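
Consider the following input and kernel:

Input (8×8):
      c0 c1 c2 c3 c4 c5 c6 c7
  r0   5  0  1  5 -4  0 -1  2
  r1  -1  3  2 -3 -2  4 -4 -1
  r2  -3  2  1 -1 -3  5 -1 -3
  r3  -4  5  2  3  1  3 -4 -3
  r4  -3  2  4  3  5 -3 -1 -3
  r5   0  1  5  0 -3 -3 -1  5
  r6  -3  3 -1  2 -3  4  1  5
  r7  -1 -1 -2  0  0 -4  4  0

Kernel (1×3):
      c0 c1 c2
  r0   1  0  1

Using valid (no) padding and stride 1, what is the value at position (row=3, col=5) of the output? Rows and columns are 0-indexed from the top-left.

0

The receptive field on the input at this output position is [3 -4 -3]. Elementwise product with the kernel and sum: 3·1 + -3·1.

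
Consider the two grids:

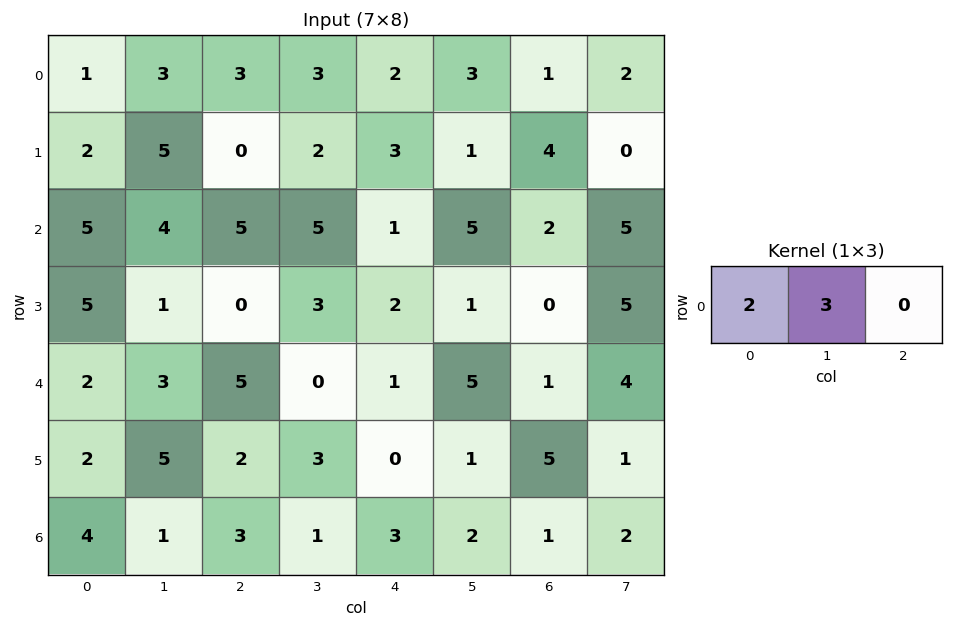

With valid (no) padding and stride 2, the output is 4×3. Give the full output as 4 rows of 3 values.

Output[0,0]: The receptive field on the input at this output position is [1 3 3]. Elementwise product with the kernel and sum: 1·2 + 3·3.

11 15 13
22 25 17
13 10 17
11 9 12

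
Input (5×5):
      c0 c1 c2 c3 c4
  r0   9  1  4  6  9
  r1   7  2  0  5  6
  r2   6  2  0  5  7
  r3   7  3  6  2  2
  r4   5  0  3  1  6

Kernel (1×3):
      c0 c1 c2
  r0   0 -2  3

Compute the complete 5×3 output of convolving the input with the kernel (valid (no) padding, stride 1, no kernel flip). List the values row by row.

10 10 15
-4 15 8
-4 15 11
12 -6 2
9 -3 16

Output[0,0]: The receptive field on the input at this output position is [9 1 4]. Elementwise product with the kernel and sum: 1·-2 + 4·3.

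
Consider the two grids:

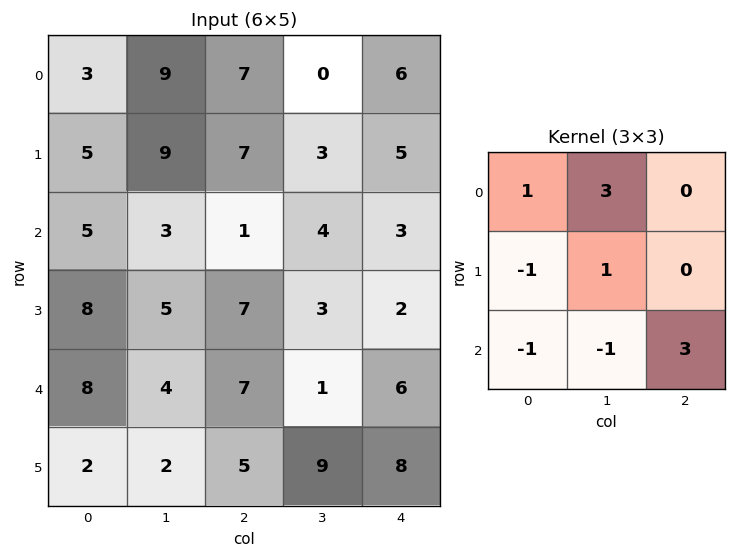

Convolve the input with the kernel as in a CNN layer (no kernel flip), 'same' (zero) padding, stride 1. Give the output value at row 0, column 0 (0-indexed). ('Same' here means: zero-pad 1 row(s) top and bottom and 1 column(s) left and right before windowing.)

25

The receptive field on the zero-padded input at this output position is [0 0 0 / 0 3 9 / 0 5 9]. Elementwise product with the kernel and sum: 0·1 + 0·3 + 0·-1 + 3·1 + 0·-1 + 5·-1 + 9·3.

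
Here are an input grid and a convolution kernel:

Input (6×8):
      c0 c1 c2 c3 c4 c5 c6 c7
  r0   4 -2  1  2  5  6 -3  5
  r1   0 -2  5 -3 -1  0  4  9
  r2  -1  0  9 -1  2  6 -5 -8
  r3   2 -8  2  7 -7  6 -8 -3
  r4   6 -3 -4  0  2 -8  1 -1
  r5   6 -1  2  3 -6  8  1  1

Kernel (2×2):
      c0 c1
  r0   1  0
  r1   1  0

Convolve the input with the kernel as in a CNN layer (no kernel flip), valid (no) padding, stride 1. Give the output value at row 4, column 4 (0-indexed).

-4

The receptive field on the input at this output position is [2 -8 / -6 8]. Elementwise product with the kernel and sum: 2·1 + -6·1.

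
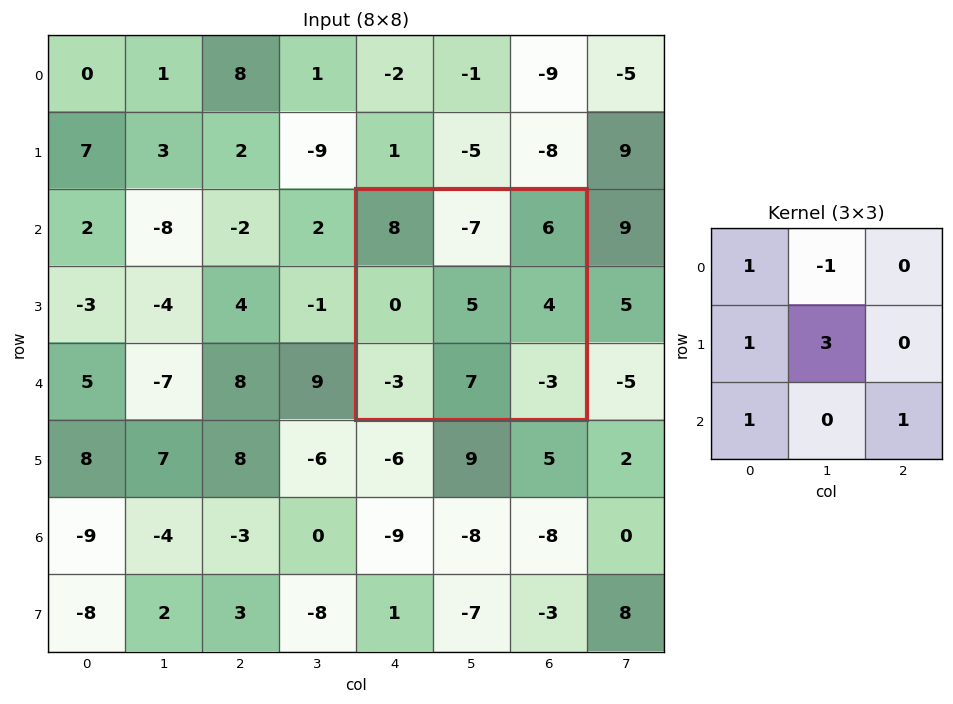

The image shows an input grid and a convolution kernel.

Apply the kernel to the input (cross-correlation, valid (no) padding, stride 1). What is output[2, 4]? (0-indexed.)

24

The receptive field on the input at this output position is [8 -7 6 / 0 5 4 / -3 7 -3]. Elementwise product with the kernel and sum: 8·1 + -7·-1 + 0·1 + 5·3 + -3·1 + -3·1.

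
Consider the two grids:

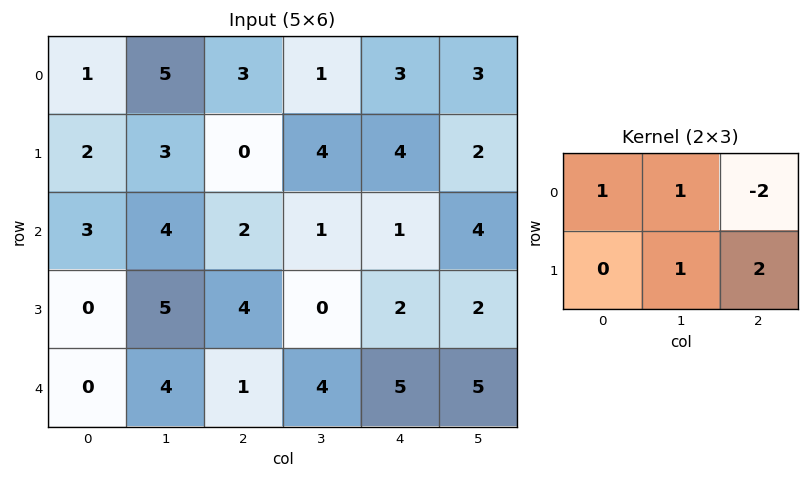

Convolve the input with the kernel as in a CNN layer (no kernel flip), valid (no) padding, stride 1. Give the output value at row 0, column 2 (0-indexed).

10

The receptive field on the input at this output position is [3 1 3 / 0 4 4]. Elementwise product with the kernel and sum: 3·1 + 1·1 + 3·-2 + 4·1 + 4·2.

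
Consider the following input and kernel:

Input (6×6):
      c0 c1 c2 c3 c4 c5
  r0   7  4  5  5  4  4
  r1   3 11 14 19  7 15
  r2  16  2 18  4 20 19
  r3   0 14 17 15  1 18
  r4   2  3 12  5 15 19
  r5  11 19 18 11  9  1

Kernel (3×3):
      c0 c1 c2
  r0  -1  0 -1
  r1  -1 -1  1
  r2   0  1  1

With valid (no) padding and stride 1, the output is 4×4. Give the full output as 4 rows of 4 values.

Output[0,0]: The receptive field on the input at this output position is [7 4 5 / 3 11 14 / 16 2 18]. Elementwise product with the kernel and sum: 7·-1 + 5·-1 + 3·-1 + 11·-1 + 14·1 + 2·1 + 18·1.

8 7 -11 19
14 -14 -7 -20
-16 -5 -49 13
27 -10 0 -24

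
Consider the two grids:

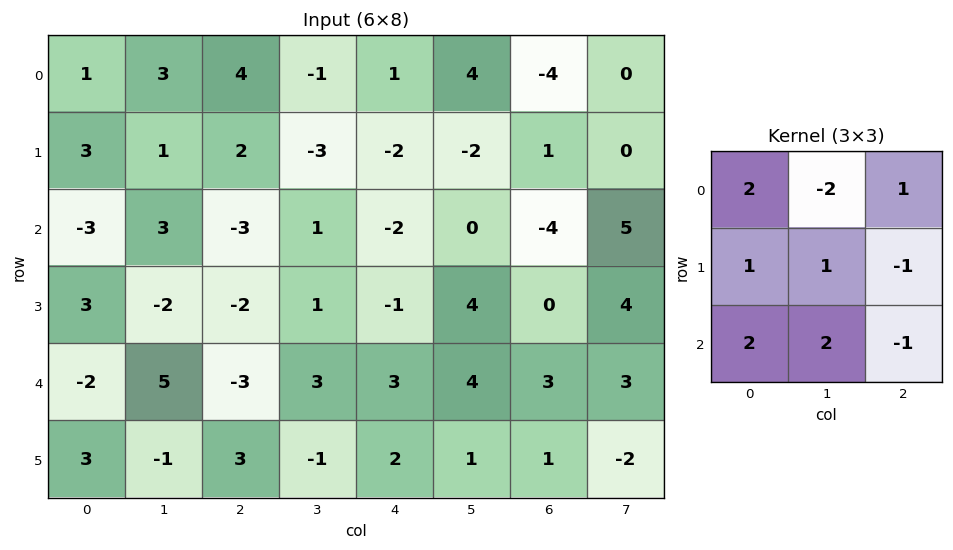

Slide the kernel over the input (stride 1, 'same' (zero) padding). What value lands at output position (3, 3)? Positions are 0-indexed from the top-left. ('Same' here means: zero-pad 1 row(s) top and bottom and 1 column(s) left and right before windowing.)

The receptive field on the zero-padded input at this output position is [-3 1 -2 / -2 1 -1 / -3 3 3]. Elementwise product with the kernel and sum: -3·2 + 1·-2 + -2·1 + -2·1 + 1·1 + -1·-1 + -3·2 + 3·2 + 3·-1.

-13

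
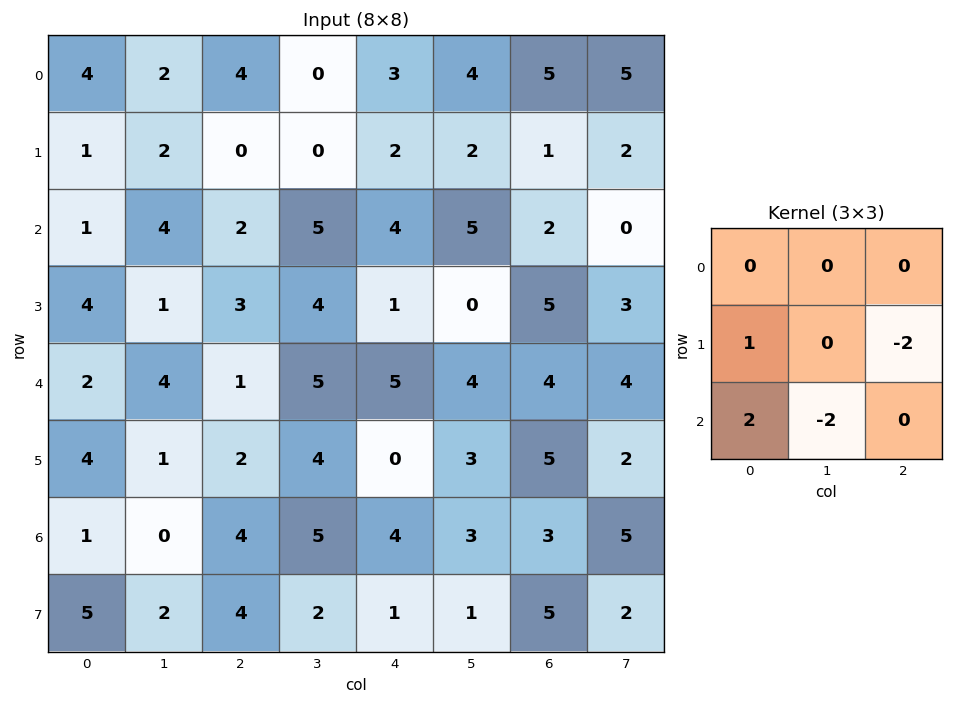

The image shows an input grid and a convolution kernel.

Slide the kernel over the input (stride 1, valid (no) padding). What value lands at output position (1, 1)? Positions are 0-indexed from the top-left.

-10

The receptive field on the input at this output position is [2 0 0 / 4 2 5 / 1 3 4]. Elementwise product with the kernel and sum: 4·1 + 5·-2 + 1·2 + 3·-2.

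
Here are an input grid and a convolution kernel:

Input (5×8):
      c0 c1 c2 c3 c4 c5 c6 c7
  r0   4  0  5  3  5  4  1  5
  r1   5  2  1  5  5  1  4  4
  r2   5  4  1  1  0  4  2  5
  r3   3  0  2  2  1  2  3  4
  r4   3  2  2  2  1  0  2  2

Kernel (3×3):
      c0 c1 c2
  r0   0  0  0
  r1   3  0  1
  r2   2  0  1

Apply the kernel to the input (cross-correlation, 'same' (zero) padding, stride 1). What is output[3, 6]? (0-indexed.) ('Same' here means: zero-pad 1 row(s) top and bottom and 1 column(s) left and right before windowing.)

The receptive field on the zero-padded input at this output position is [4 2 5 / 2 3 4 / 0 2 2]. Elementwise product with the kernel and sum: 2·3 + 4·1 + 0·2 + 2·1.

12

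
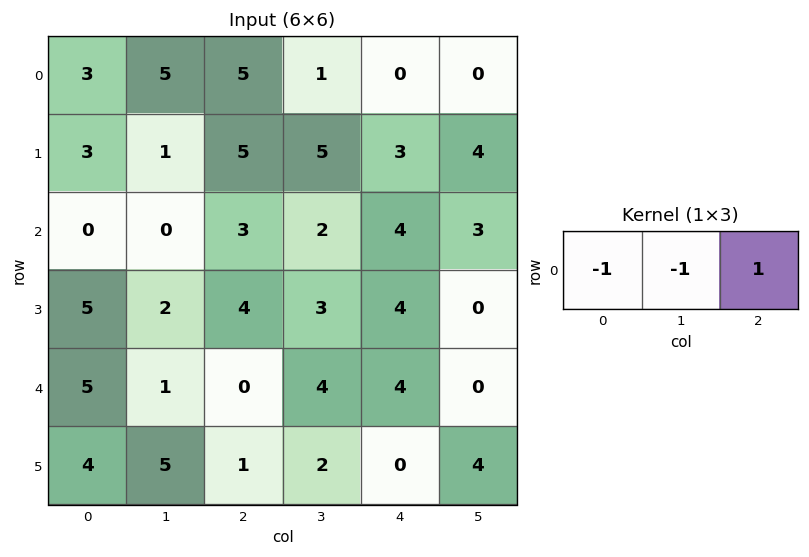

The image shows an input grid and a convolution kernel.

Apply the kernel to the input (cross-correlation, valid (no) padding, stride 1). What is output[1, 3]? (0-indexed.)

-4

The receptive field on the input at this output position is [5 3 4]. Elementwise product with the kernel and sum: 5·-1 + 3·-1 + 4·1.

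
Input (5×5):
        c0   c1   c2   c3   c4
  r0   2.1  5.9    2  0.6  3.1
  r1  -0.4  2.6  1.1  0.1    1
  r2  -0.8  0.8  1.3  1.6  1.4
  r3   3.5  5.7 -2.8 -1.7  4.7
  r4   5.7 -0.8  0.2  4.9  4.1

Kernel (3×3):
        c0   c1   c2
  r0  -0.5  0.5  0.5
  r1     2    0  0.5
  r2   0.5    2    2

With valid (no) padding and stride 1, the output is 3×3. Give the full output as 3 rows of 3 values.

6.45 9.8 10.2
8.65 -4.45 7.9
8.7 21.4 15.7

Output[0,0]: The receptive field on the input at this output position is [2.1 5.9 2 / -0.4 2.6 1.1 / -0.8 0.8 1.3]. Elementwise product with the kernel and sum: 2.1·-0.5 + 5.9·0.5 + 2·0.5 + -0.4·2 + 1.1·0.5 + -0.8·0.5 + 0.8·2 + 1.3·2.
Output[0,1]: The receptive field on the input at this output position is [5.9 2 0.6 / 2.6 1.1 0.1 / 0.8 1.3 1.6]. Elementwise product with the kernel and sum: 5.9·-0.5 + 2·0.5 + 0.6·0.5 + 2.6·2 + 0.1·0.5 + 0.8·0.5 + 1.3·2 + 1.6·2.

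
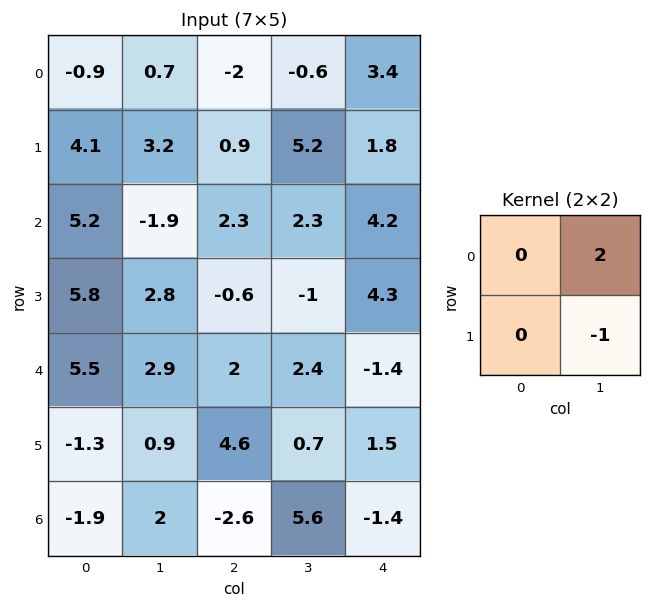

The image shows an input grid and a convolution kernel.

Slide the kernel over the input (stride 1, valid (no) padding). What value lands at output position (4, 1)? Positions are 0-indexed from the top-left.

The receptive field on the input at this output position is [2.9 2 / 0.9 4.6]. Elementwise product with the kernel and sum: 2·2 + 4.6·-1.

-0.6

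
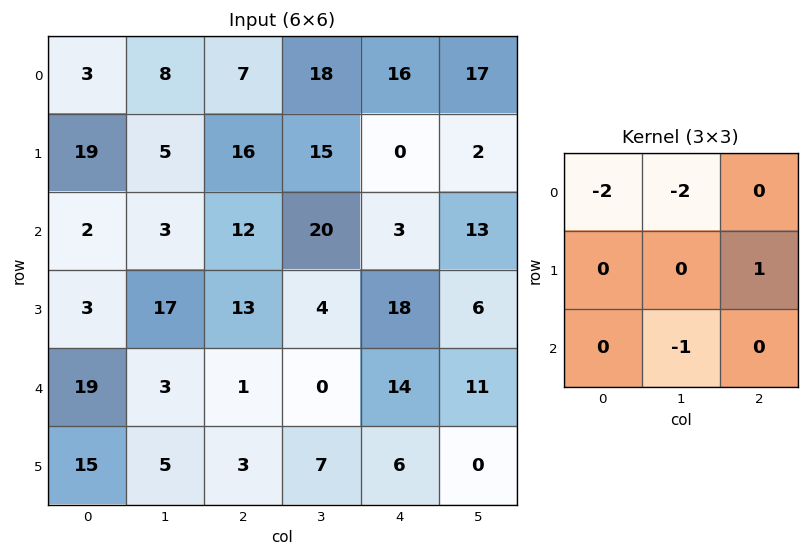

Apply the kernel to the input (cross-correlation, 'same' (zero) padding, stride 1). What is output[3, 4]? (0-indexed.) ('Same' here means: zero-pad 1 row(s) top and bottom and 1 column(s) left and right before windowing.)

-54

The receptive field on the zero-padded input at this output position is [20 3 13 / 4 18 6 / 0 14 11]. Elementwise product with the kernel and sum: 20·-2 + 3·-2 + 6·1 + 14·-1.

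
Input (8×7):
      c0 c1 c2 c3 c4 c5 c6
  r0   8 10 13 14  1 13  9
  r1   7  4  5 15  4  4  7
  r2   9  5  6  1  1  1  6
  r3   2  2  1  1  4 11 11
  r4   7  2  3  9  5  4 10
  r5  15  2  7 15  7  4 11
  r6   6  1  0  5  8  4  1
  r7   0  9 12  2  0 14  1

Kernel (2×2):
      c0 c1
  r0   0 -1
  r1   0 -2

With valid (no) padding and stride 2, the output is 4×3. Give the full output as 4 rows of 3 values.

Output[0,0]: The receptive field on the input at this output position is [8 10 / 7 4]. Elementwise product with the kernel and sum: 10·-1 + 4·-2.
Output[0,1]: The receptive field on the input at this output position is [13 14 / 5 15]. Elementwise product with the kernel and sum: 14·-1 + 15·-2.

-18 -44 -21
-9 -3 -23
-6 -39 -12
-19 -9 -32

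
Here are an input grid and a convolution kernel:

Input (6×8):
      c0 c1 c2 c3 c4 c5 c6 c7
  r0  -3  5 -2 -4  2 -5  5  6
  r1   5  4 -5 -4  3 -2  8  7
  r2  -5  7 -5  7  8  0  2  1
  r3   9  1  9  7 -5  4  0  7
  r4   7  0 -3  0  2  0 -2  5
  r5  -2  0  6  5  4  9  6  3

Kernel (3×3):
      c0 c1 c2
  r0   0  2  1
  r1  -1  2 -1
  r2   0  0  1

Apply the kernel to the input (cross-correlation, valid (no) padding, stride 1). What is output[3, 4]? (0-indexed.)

14

The receptive field on the input at this output position is [-5 4 0 / 2 0 -2 / 4 9 6]. Elementwise product with the kernel and sum: 4·2 + 0·1 + 2·-1 + 0·2 + -2·-1 + 6·1.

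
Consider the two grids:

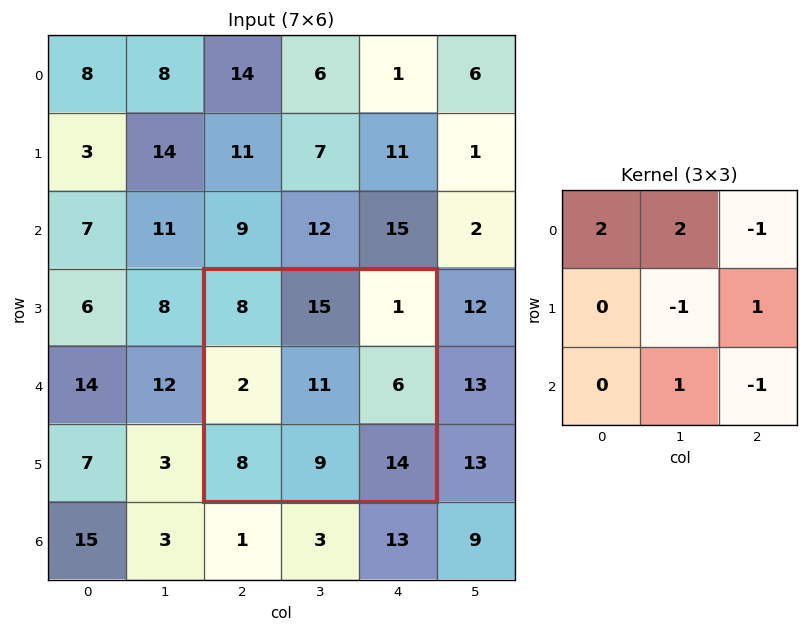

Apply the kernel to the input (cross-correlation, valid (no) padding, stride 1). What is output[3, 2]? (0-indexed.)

The receptive field on the input at this output position is [8 15 1 / 2 11 6 / 8 9 14]. Elementwise product with the kernel and sum: 8·2 + 15·2 + 1·-1 + 11·-1 + 6·1 + 9·1 + 14·-1.

35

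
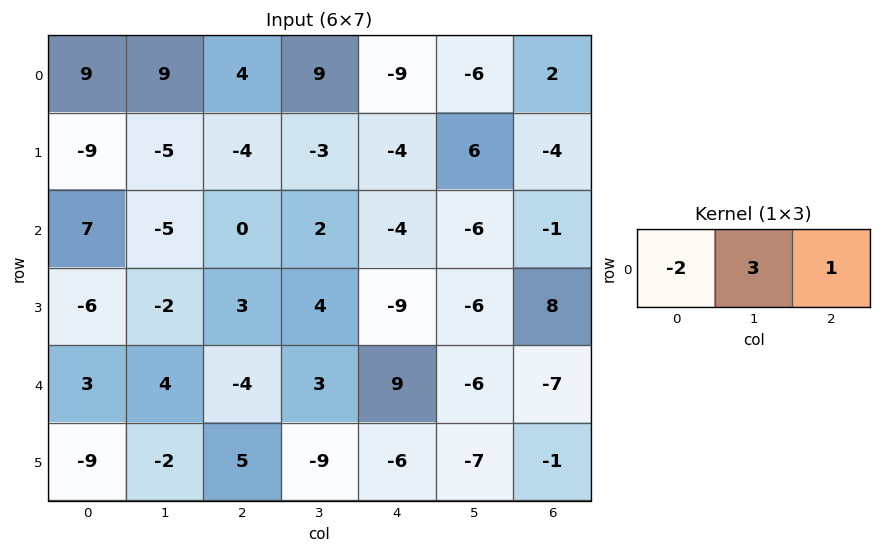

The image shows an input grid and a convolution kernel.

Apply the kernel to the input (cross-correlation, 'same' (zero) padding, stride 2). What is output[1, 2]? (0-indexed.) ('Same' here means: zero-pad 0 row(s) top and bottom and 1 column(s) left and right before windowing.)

-22

The receptive field on the zero-padded input at this output position is [2 -4 -6]. Elementwise product with the kernel and sum: 2·-2 + -4·3 + -6·1.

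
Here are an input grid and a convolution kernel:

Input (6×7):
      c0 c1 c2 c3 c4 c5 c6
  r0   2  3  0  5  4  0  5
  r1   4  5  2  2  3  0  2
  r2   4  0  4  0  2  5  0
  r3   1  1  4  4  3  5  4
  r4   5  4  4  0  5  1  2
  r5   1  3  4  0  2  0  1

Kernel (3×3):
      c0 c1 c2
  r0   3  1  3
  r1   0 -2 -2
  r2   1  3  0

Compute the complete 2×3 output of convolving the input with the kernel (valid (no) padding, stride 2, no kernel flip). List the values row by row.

Output[0,0]: The receptive field on the input at this output position is [2 3 0 / 4 5 2 / 4 0 4]. Elementwise product with the kernel and sum: 2·3 + 3·1 + 0·3 + 5·-2 + 2·-2 + 4·1 + 0·3.
Output[0,1]: The receptive field on the input at this output position is [0 5 4 / 2 2 3 / 4 0 2]. Elementwise product with the kernel and sum: 0·3 + 5·1 + 4·3 + 2·-2 + 3·-2 + 4·1 + 0·3.

-1 11 40
31 8 1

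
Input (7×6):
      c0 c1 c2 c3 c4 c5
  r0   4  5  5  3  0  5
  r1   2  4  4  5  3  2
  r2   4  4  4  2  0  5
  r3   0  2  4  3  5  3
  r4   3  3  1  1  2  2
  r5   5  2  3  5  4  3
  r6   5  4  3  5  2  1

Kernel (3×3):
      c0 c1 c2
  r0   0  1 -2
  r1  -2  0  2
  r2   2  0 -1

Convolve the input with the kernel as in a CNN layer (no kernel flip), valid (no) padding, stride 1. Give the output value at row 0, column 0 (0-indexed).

The receptive field on the input at this output position is [4 5 5 / 2 4 4 / 4 4 4]. Elementwise product with the kernel and sum: 5·1 + 5·-2 + 2·-2 + 4·2 + 4·2 + 4·-1.

3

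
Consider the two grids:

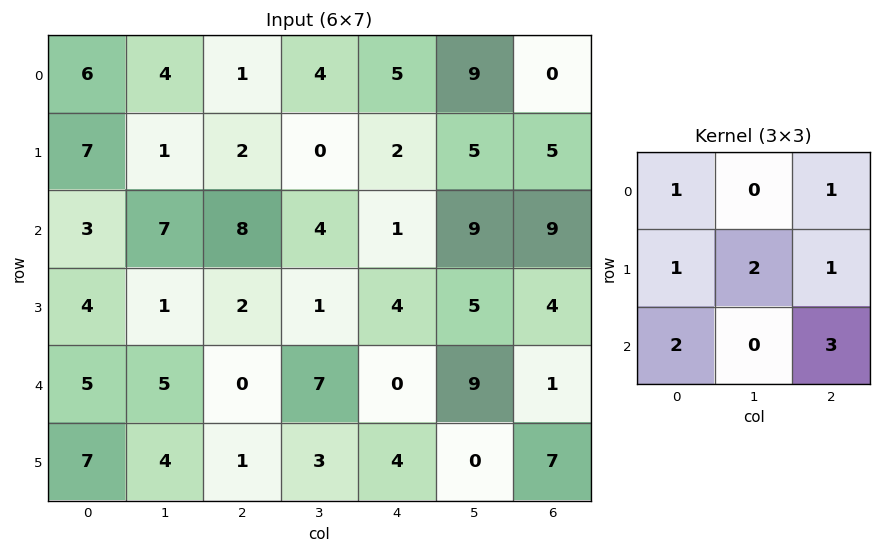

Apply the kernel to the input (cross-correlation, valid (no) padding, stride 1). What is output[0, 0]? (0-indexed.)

The receptive field on the input at this output position is [6 4 1 / 7 1 2 / 3 7 8]. Elementwise product with the kernel and sum: 6·1 + 1·1 + 7·1 + 1·2 + 2·1 + 3·2 + 8·3.

48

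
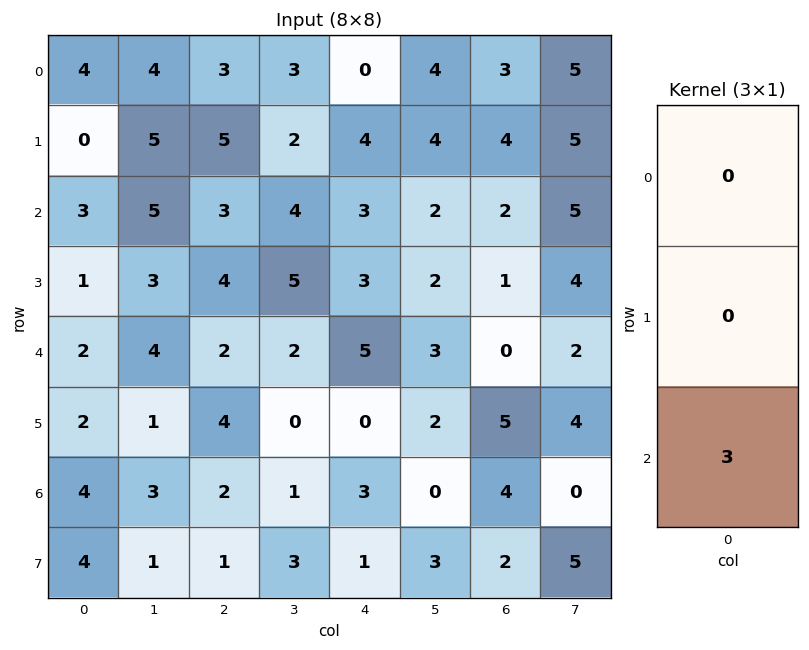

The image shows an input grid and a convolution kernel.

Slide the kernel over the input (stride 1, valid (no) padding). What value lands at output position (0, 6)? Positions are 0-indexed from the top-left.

6

The receptive field on the input at this output position is [3 / 4 / 2]. Elementwise product with the kernel and sum: 2·3.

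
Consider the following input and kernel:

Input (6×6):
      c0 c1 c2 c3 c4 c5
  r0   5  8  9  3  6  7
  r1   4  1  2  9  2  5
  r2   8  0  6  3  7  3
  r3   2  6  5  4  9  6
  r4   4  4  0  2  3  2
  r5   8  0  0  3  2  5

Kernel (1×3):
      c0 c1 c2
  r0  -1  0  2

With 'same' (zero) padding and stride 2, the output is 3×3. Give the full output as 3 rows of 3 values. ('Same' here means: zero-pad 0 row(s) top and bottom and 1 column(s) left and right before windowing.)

Output[0,0]: The receptive field on the zero-padded input at this output position is [0 5 8]. Elementwise product with the kernel and sum: 0·-1 + 8·2.

16 -2 11
0 6 3
8 0 2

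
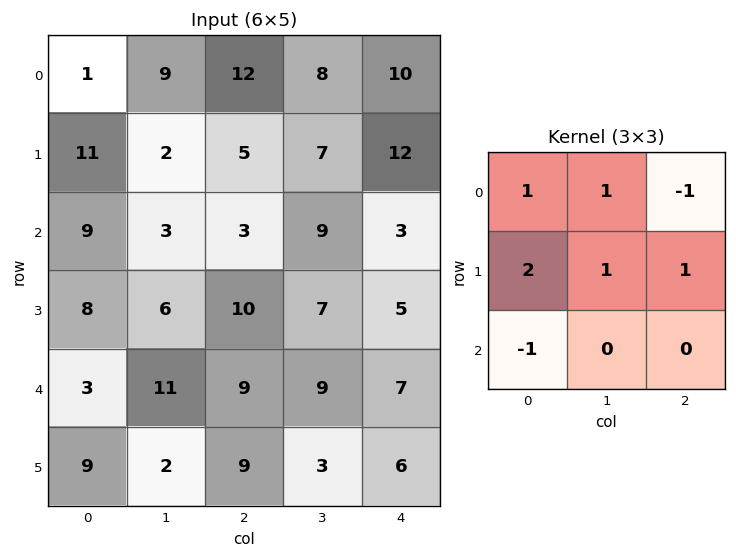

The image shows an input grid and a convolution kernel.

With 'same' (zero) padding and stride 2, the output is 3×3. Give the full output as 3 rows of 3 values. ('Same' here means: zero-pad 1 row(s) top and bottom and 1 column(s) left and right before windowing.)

10 36 19
21 12 33
16 47 34

Output[0,0]: The receptive field on the zero-padded input at this output position is [0 0 0 / 0 1 9 / 0 11 2]. Elementwise product with the kernel and sum: 0·1 + 0·1 + 0·-1 + 0·2 + 1·1 + 9·1 + 0·-1.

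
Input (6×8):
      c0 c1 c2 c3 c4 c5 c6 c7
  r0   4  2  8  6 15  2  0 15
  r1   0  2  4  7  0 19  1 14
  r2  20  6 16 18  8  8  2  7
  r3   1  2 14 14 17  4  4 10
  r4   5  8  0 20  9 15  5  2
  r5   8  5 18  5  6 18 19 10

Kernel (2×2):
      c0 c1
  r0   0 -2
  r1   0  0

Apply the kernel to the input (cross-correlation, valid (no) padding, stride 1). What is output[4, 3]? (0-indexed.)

The receptive field on the input at this output position is [20 9 / 5 6]. Elementwise product with the kernel and sum: 9·-2.

-18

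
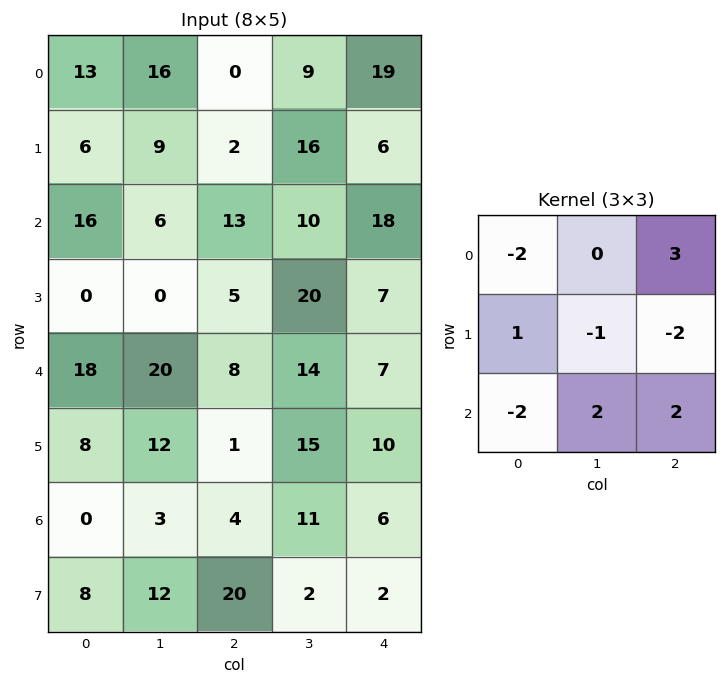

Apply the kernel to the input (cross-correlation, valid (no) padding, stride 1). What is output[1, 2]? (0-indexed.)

The receptive field on the input at this output position is [2 16 6 / 13 10 18 / 5 20 7]. Elementwise product with the kernel and sum: 2·-2 + 6·3 + 13·1 + 10·-1 + 18·-2 + 5·-2 + 20·2 + 7·2.

25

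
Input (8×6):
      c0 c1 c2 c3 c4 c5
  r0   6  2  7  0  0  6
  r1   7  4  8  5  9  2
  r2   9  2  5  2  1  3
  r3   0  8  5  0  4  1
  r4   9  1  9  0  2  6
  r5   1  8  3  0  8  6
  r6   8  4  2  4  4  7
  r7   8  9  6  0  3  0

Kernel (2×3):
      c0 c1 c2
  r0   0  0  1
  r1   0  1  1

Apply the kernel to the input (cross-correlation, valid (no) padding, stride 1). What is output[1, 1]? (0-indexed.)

12

The receptive field on the input at this output position is [4 8 5 / 2 5 2]. Elementwise product with the kernel and sum: 5·1 + 5·1 + 2·1.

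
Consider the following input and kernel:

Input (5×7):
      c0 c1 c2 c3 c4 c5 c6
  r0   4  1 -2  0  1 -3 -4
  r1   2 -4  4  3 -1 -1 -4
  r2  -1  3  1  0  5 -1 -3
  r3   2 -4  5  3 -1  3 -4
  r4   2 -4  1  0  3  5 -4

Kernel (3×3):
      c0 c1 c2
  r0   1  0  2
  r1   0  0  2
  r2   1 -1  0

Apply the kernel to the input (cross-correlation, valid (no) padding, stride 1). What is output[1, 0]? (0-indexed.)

The receptive field on the input at this output position is [2 -4 4 / -1 3 1 / 2 -4 5]. Elementwise product with the kernel and sum: 2·1 + 4·2 + 1·2 + 2·1 + -4·-1.

18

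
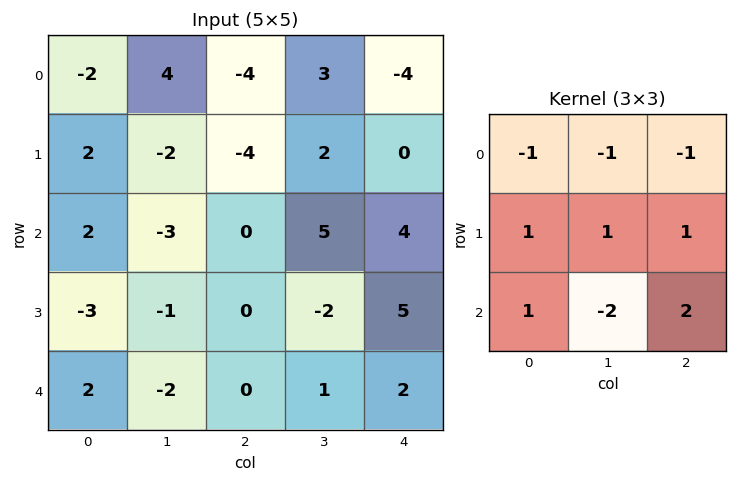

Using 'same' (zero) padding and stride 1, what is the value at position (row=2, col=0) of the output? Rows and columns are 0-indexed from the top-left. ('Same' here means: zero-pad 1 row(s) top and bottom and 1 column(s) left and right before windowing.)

3

The receptive field on the zero-padded input at this output position is [0 2 -2 / 0 2 -3 / 0 -3 -1]. Elementwise product with the kernel and sum: 0·-1 + 2·-1 + -2·-1 + 0·1 + 2·1 + -3·1 + 0·1 + -3·-2 + -1·2.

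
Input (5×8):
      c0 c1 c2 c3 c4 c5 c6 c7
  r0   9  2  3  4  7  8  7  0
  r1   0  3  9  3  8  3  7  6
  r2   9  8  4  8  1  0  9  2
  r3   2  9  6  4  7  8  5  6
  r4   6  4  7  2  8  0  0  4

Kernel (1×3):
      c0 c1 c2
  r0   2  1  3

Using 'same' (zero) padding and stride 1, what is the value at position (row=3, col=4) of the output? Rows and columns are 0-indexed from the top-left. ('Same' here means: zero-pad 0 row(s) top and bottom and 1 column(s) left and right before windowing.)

The receptive field on the zero-padded input at this output position is [4 7 8]. Elementwise product with the kernel and sum: 4·2 + 7·1 + 8·3.

39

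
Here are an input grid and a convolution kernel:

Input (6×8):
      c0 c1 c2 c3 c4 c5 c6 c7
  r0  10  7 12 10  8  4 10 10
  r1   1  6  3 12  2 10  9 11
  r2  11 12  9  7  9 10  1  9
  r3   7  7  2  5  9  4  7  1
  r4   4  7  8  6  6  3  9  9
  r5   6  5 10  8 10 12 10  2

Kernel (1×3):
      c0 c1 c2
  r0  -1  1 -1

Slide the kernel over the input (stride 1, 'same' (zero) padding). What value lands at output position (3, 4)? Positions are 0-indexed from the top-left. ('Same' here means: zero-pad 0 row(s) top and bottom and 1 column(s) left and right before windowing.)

The receptive field on the zero-padded input at this output position is [5 9 4]. Elementwise product with the kernel and sum: 5·-1 + 9·1 + 4·-1.

0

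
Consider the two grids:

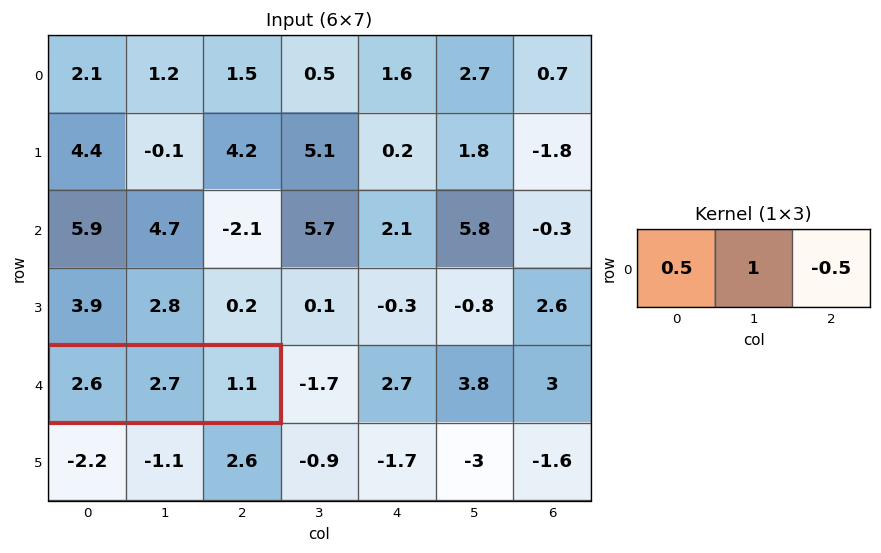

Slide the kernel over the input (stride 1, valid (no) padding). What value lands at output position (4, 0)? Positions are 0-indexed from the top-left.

3.45

The receptive field on the input at this output position is [2.6 2.7 1.1]. Elementwise product with the kernel and sum: 2.6·0.5 + 2.7·1 + 1.1·-0.5.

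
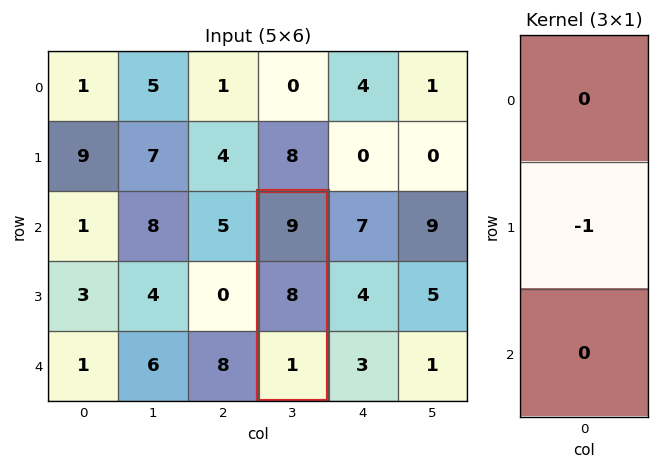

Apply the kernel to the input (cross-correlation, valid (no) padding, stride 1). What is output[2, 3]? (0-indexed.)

The receptive field on the input at this output position is [9 / 8 / 1]. Elementwise product with the kernel and sum: 8·-1.

-8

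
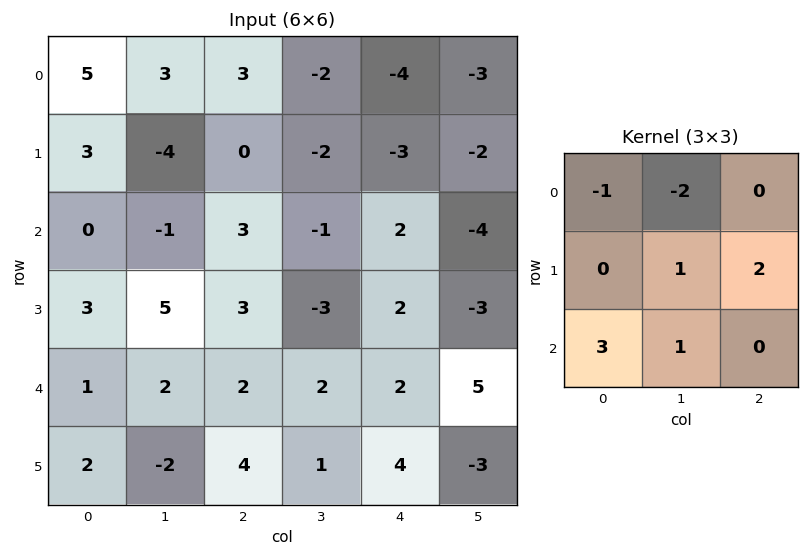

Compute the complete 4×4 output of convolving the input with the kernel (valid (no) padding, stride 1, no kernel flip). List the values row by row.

Output[0,0]: The receptive field on the input at this output position is [5 3 3 / 3 -4 0 / 0 -1 3]. Elementwise product with the kernel and sum: 5·-1 + 3·-2 + -4·1 + 0·2 + 0·3 + -1·1.
Output[0,1]: The receptive field on the input at this output position is [3 3 -2 / -4 0 -2 / -1 3 -1]. Elementwise product with the kernel and sum: 3·-1 + 3·-2 + 0·1 + -2·2 + -1·3 + 3·1.

-16 -13 1 2
24 23 13 -5
18 0 8 1
-3 -7 22 18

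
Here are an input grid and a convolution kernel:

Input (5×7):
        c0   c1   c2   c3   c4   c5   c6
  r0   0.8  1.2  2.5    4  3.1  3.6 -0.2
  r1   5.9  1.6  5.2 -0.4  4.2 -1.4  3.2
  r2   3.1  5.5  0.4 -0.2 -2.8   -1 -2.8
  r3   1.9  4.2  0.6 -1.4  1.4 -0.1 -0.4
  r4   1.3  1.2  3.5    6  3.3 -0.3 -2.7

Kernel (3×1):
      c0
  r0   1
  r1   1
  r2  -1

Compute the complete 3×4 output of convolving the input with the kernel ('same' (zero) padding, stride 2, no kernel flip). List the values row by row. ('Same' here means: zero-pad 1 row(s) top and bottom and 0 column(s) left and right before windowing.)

Output[0,0]: The receptive field on the zero-padded input at this output position is [0 / 0.8 / 5.9]. Elementwise product with the kernel and sum: 0·1 + 0.8·1 + 5.9·-1.

-5.1 -2.7 -1.1 -3.4
7.1 5 0 0.8
3.2 4.1 4.7 -3.1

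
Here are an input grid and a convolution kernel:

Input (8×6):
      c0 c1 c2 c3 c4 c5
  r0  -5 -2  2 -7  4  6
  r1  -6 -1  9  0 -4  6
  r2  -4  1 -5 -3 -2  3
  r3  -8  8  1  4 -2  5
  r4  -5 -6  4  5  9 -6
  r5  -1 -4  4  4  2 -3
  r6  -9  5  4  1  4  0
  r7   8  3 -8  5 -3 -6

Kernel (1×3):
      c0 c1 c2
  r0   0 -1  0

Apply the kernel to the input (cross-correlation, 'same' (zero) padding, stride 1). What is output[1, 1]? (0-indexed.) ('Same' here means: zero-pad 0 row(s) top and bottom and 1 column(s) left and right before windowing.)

The receptive field on the zero-padded input at this output position is [-6 -1 9]. Elementwise product with the kernel and sum: -1·-1.

1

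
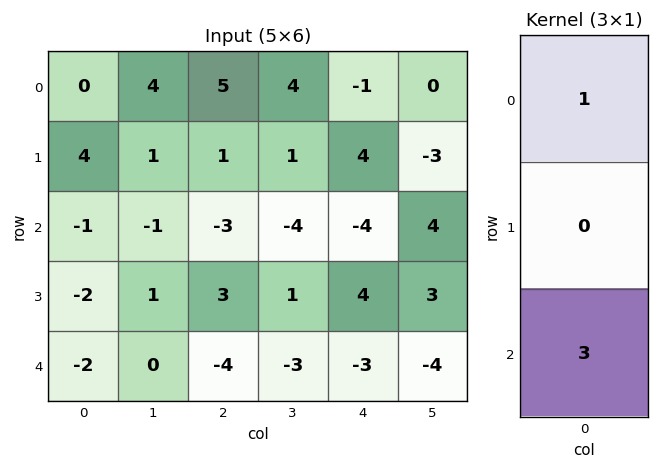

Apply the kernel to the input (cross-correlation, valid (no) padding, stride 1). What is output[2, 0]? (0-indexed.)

-7

The receptive field on the input at this output position is [-1 / -2 / -2]. Elementwise product with the kernel and sum: -1·1 + -2·3.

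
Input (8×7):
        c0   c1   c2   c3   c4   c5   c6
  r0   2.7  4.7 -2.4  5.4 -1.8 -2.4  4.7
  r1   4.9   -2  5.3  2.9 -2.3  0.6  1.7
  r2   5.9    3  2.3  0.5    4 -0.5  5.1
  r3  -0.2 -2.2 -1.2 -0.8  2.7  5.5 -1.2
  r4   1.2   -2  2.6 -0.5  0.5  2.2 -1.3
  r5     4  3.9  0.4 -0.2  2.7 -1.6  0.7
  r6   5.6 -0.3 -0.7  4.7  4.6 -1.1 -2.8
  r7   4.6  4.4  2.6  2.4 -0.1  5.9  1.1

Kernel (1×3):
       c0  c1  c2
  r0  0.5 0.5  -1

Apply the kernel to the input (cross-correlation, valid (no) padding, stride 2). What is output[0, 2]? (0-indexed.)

-6.8

The receptive field on the input at this output position is [-1.8 -2.4 4.7]. Elementwise product with the kernel and sum: -1.8·0.5 + -2.4·0.5 + 4.7·-1.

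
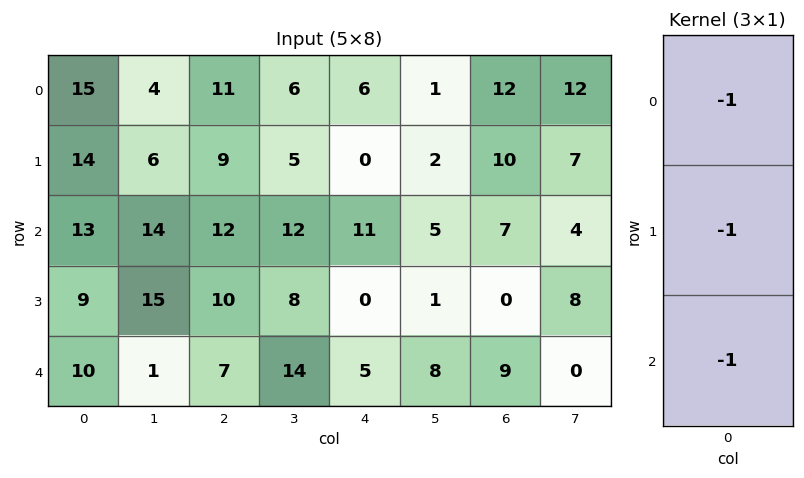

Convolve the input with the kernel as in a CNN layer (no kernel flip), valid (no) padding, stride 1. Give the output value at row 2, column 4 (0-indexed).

The receptive field on the input at this output position is [11 / 0 / 5]. Elementwise product with the kernel and sum: 11·-1 + 0·-1 + 5·-1.

-16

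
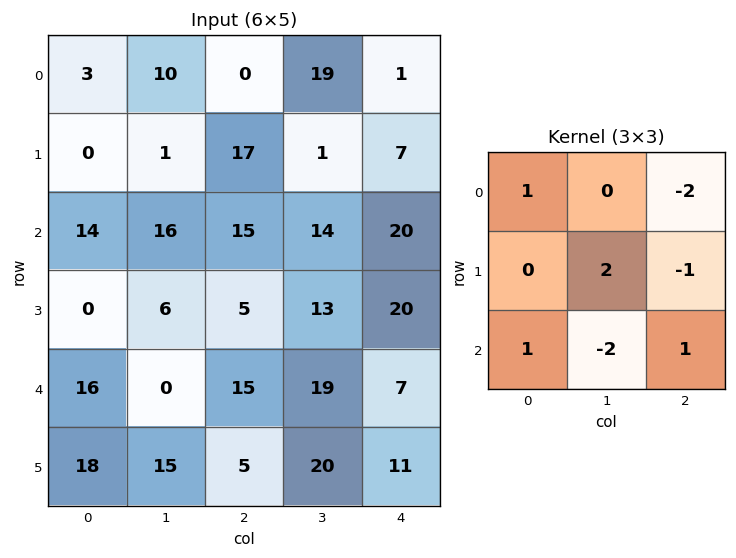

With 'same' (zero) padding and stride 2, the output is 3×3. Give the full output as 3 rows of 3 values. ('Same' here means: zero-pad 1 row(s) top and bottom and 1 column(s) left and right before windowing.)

Output[0,0]: The receptive field on the zero-padded input at this output position is [0 0 0 / 0 3 10 / 0 0 1]. Elementwise product with the kernel and sum: 0·1 + 0·-2 + 3·2 + 10·-1 + 0·1 + 0·-2 + 1·1.

-3 -51 -11
16 24 14
-1 16 25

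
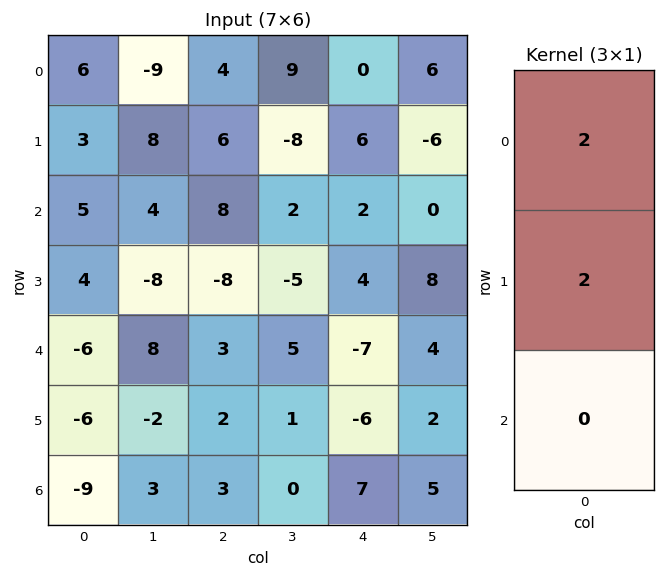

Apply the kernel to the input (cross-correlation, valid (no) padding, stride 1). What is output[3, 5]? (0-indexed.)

24

The receptive field on the input at this output position is [8 / 4 / 2]. Elementwise product with the kernel and sum: 8·2 + 4·2.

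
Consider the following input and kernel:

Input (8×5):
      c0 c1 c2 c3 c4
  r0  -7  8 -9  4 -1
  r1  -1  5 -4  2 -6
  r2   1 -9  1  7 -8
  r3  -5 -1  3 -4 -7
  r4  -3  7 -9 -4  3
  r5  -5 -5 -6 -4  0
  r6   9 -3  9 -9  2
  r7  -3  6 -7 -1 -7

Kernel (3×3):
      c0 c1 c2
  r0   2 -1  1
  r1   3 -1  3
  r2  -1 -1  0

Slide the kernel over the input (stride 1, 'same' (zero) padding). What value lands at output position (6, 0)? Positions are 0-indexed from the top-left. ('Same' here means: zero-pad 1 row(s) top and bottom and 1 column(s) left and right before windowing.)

-15

The receptive field on the zero-padded input at this output position is [0 -5 -5 / 0 9 -3 / 0 -3 6]. Elementwise product with the kernel and sum: 0·2 + -5·-1 + -5·1 + 0·3 + 9·-1 + -3·3 + 0·-1 + -3·-1.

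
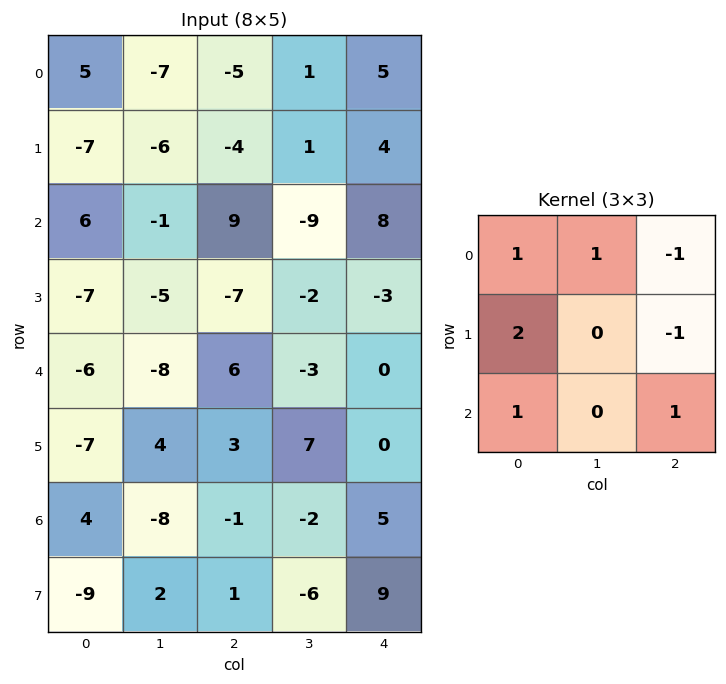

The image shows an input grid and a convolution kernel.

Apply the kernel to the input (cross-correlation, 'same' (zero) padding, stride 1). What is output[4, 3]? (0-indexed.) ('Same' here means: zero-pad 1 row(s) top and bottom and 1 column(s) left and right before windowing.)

9

The receptive field on the zero-padded input at this output position is [-7 -2 -3 / 6 -3 0 / 3 7 0]. Elementwise product with the kernel and sum: -7·1 + -2·1 + -3·-1 + 6·2 + 0·-1 + 3·1 + 0·1.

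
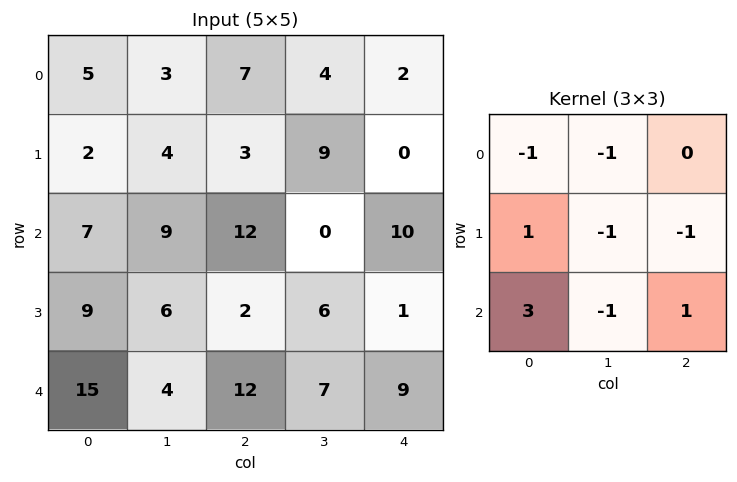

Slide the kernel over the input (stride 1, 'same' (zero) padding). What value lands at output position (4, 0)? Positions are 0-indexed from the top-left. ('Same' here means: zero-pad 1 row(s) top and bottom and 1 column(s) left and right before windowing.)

The receptive field on the zero-padded input at this output position is [0 9 6 / 0 15 4 / 0 0 0]. Elementwise product with the kernel and sum: 0·-1 + 9·-1 + 0·1 + 15·-1 + 4·-1 + 0·3 + 0·-1 + 0·1.

-28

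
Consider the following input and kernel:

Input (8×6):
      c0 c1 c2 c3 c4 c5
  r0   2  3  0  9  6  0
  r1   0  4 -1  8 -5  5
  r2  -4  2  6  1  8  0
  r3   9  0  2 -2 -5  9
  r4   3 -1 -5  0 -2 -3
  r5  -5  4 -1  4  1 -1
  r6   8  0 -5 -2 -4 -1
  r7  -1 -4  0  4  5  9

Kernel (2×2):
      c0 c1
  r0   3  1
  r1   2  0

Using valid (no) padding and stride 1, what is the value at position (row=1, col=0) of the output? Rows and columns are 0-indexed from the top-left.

-4

The receptive field on the input at this output position is [0 4 / -4 2]. Elementwise product with the kernel and sum: 0·3 + 4·1 + -4·2.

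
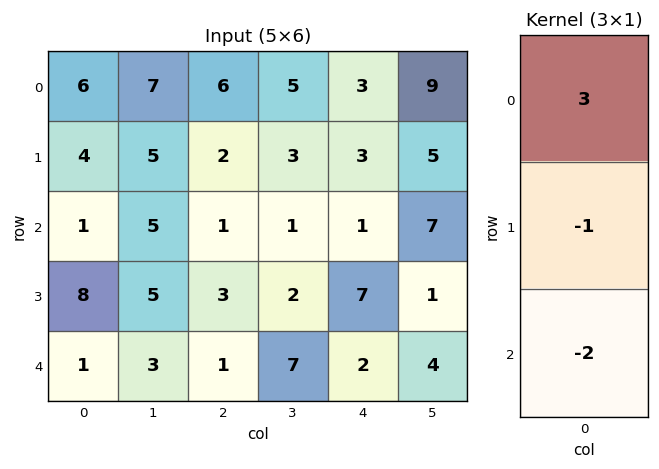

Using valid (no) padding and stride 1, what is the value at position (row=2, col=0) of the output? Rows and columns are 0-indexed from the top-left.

The receptive field on the input at this output position is [1 / 8 / 1]. Elementwise product with the kernel and sum: 1·3 + 8·-1 + 1·-2.

-7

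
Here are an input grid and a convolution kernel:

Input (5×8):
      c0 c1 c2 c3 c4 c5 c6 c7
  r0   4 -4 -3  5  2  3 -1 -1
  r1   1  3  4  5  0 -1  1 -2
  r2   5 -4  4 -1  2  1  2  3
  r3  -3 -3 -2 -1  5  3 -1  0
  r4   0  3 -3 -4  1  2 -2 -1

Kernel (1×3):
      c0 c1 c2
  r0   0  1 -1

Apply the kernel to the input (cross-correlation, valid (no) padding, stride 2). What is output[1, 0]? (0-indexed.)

The receptive field on the input at this output position is [5 -4 4]. Elementwise product with the kernel and sum: -4·1 + 4·-1.

-8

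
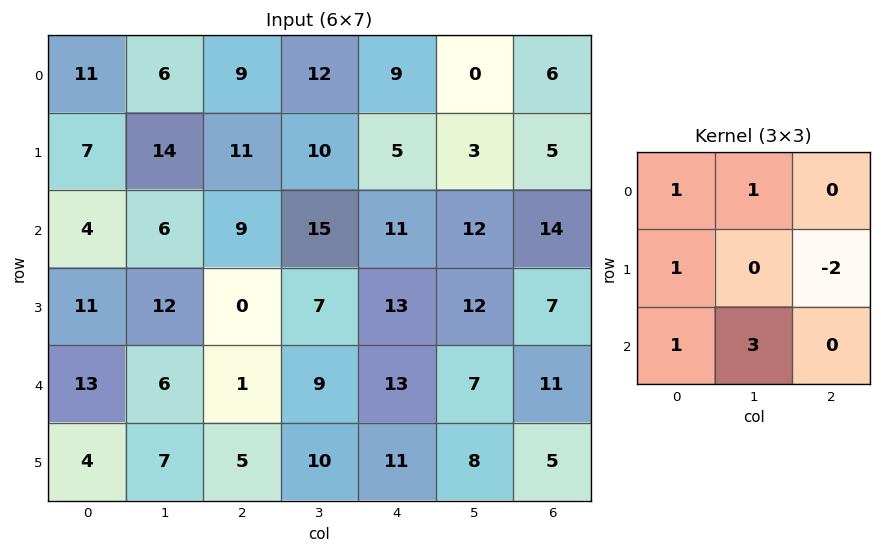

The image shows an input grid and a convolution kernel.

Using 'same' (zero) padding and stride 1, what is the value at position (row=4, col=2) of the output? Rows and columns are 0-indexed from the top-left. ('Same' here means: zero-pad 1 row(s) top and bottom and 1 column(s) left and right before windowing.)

22

The receptive field on the zero-padded input at this output position is [12 0 7 / 6 1 9 / 7 5 10]. Elementwise product with the kernel and sum: 12·1 + 0·1 + 6·1 + 9·-2 + 7·1 + 5·3.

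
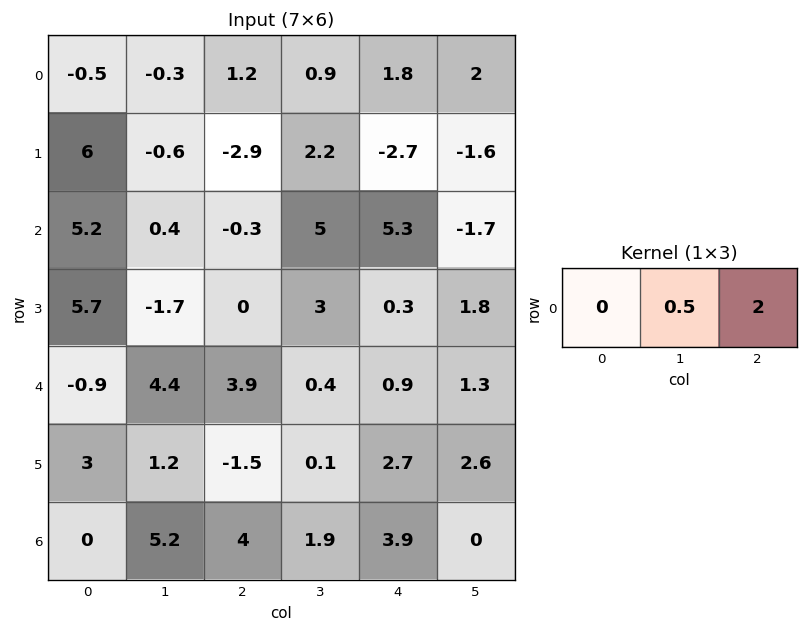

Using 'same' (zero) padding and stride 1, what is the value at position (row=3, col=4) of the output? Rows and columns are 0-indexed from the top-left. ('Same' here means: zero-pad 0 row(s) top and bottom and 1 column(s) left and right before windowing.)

3.75

The receptive field on the zero-padded input at this output position is [3 0.3 1.8]. Elementwise product with the kernel and sum: 0.3·0.5 + 1.8·2.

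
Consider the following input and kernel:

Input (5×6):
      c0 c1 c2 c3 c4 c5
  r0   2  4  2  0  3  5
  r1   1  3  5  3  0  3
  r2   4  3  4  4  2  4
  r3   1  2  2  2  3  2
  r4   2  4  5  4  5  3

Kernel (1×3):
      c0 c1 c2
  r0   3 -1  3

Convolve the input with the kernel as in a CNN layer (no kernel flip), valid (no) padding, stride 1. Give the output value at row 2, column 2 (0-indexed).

14

The receptive field on the input at this output position is [4 4 2]. Elementwise product with the kernel and sum: 4·3 + 4·-1 + 2·3.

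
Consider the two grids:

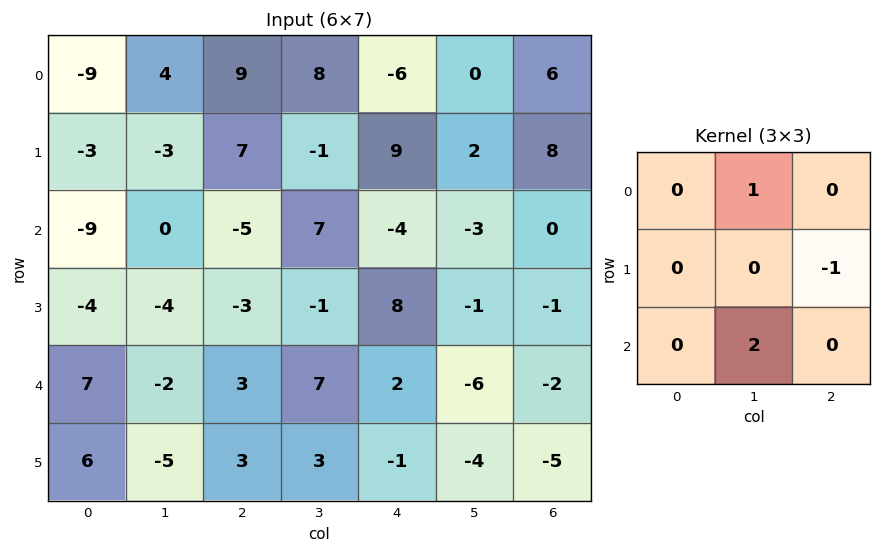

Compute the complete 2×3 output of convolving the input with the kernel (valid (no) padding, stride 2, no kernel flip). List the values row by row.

-3 13 -14
-1 13 -14

Output[0,0]: The receptive field on the input at this output position is [-9 4 9 / -3 -3 7 / -9 0 -5]. Elementwise product with the kernel and sum: 4·1 + 7·-1 + 0·2.
Output[0,1]: The receptive field on the input at this output position is [9 8 -6 / 7 -1 9 / -5 7 -4]. Elementwise product with the kernel and sum: 8·1 + 9·-1 + 7·2.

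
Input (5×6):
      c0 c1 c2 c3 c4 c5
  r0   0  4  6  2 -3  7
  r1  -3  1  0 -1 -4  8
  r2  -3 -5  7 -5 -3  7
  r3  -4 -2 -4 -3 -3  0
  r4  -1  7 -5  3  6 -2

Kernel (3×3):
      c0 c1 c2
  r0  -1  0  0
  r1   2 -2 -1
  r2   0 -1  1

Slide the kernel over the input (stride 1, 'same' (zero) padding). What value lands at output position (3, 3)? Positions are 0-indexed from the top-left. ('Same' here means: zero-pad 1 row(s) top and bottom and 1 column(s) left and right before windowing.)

-3

The receptive field on the zero-padded input at this output position is [7 -5 -3 / -4 -3 -3 / -5 3 6]. Elementwise product with the kernel and sum: 7·-1 + -4·2 + -3·-2 + -3·-1 + 3·-1 + 6·1.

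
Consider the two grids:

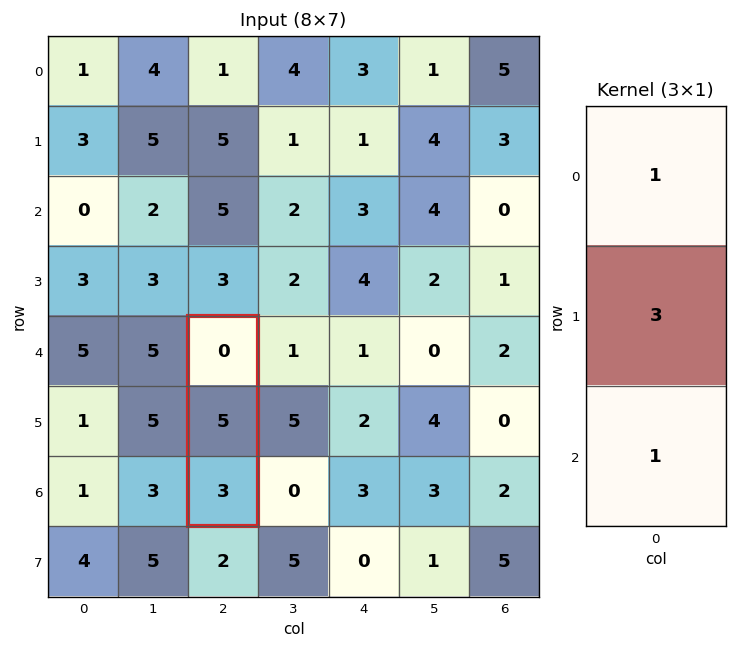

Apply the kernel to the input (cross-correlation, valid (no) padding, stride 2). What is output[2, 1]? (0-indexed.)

18

The receptive field on the input at this output position is [0 / 5 / 3]. Elementwise product with the kernel and sum: 0·1 + 5·3 + 3·1.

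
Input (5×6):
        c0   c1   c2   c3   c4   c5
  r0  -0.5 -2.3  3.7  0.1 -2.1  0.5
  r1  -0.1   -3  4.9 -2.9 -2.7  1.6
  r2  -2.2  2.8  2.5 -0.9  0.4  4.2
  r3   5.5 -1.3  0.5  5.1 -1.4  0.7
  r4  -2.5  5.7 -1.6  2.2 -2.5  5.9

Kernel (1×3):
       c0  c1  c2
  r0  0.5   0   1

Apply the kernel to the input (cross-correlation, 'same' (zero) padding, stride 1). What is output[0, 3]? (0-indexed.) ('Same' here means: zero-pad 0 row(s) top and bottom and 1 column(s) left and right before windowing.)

-0.25

The receptive field on the zero-padded input at this output position is [3.7 0.1 -2.1]. Elementwise product with the kernel and sum: 3.7·0.5 + -2.1·1.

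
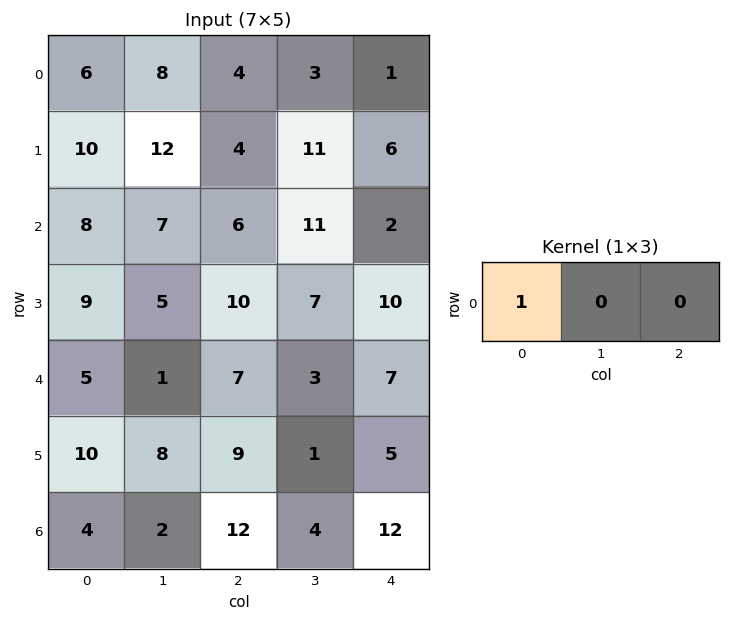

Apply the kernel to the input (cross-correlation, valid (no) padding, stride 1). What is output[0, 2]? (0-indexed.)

4

The receptive field on the input at this output position is [4 3 1]. Elementwise product with the kernel and sum: 4·1.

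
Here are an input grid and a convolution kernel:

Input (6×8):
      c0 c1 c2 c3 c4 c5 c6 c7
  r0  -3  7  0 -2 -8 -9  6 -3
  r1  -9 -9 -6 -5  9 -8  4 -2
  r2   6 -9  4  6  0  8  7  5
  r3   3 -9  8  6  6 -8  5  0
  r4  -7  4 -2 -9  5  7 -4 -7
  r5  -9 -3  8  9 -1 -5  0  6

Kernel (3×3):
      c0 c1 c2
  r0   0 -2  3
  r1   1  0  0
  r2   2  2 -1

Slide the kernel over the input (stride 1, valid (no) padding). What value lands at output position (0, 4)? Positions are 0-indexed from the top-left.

54

The receptive field on the input at this output position is [-8 -9 6 / 9 -8 4 / 0 8 7]. Elementwise product with the kernel and sum: -9·-2 + 6·3 + 9·1 + 0·2 + 8·2 + 7·-1.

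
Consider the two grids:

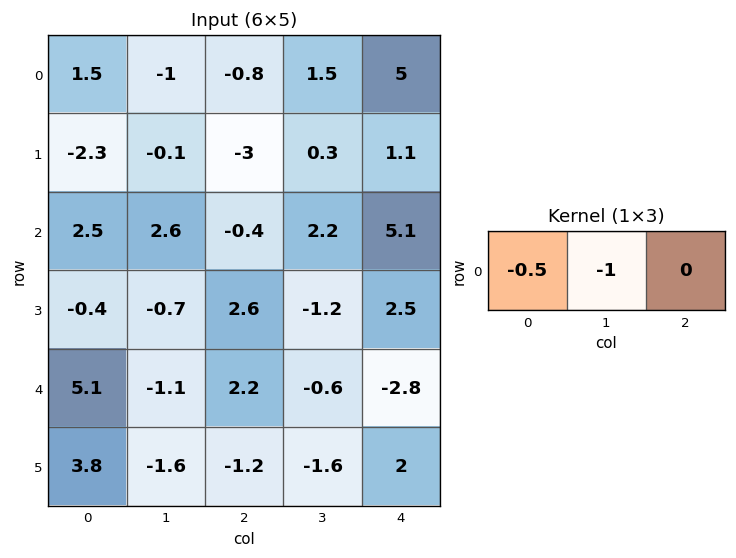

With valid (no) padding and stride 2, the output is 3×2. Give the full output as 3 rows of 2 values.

0.25 -1.1
-3.85 -2
-1.45 -0.5

Output[0,0]: The receptive field on the input at this output position is [1.5 -1 -0.8]. Elementwise product with the kernel and sum: 1.5·-0.5 + -1·-1.
Output[0,1]: The receptive field on the input at this output position is [-0.8 1.5 5]. Elementwise product with the kernel and sum: -0.8·-0.5 + 1.5·-1.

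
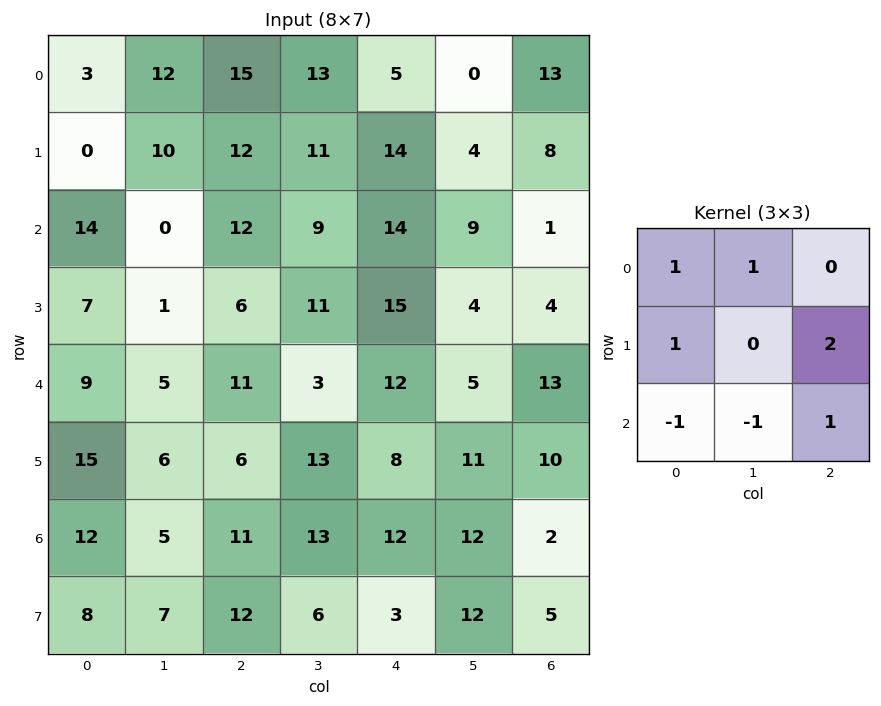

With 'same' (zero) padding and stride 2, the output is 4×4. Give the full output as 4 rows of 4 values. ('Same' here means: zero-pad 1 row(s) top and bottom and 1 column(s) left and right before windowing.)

Output[0,0]: The receptive field on the zero-padded input at this output position is [0 0 0 / 0 3 12 / 0 0 10]. Elementwise product with the kernel and sum: 0·1 + 0·1 + 0·1 + 12·2 + 0·-1 + 0·-1 + 10·1.
Output[0,1]: The receptive field on the zero-padded input at this output position is [0 0 0 / 12 15 13 / 10 12 11]. Elementwise product with the kernel and sum: 0·1 + 0·1 + 12·1 + 13·2 + 10·-1 + 12·-1 + 11·1.

34 27 -8 -12
-6 44 30 13
8 19 29 -8
24 30 61 16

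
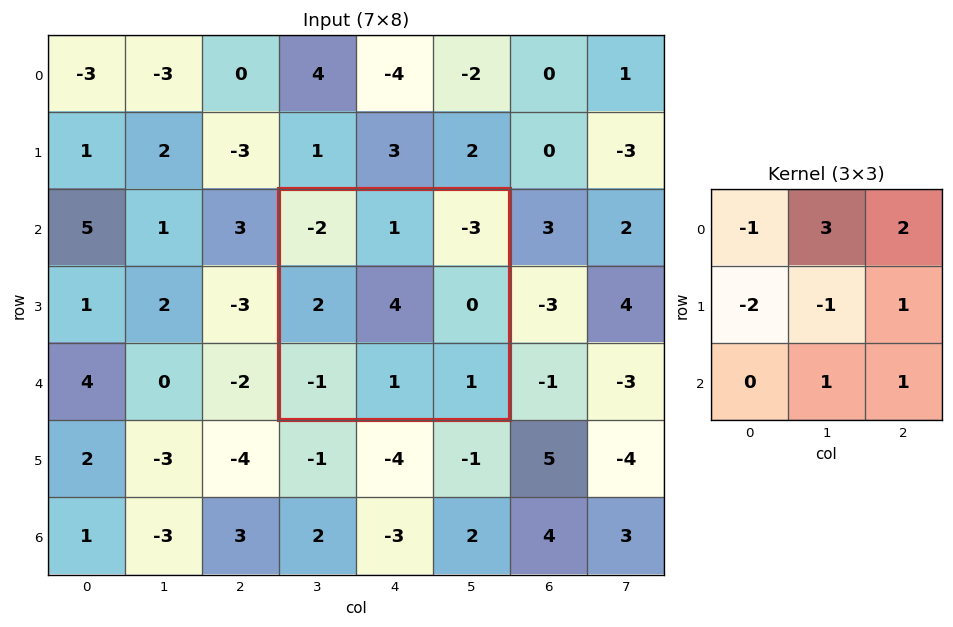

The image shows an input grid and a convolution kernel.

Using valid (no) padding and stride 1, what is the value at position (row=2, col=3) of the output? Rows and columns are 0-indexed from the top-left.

-7

The receptive field on the input at this output position is [-2 1 -3 / 2 4 0 / -1 1 1]. Elementwise product with the kernel and sum: -2·-1 + 1·3 + -3·2 + 2·-2 + 4·-1 + 0·1 + 1·1 + 1·1.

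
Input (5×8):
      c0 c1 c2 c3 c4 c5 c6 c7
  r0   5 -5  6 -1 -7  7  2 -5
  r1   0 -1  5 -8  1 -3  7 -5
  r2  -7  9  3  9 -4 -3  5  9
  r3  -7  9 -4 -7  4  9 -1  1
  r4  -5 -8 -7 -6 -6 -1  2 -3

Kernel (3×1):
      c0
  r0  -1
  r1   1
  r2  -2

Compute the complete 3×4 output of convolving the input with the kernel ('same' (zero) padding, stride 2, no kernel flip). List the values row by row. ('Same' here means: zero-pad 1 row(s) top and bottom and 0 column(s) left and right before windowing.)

5 -4 -9 -12
7 6 -13 0
2 -3 -10 3

Output[0,0]: The receptive field on the zero-padded input at this output position is [0 / 5 / 0]. Elementwise product with the kernel and sum: 0·-1 + 5·1 + 0·-2.
Output[0,1]: The receptive field on the zero-padded input at this output position is [0 / 6 / 5]. Elementwise product with the kernel and sum: 0·-1 + 6·1 + 5·-2.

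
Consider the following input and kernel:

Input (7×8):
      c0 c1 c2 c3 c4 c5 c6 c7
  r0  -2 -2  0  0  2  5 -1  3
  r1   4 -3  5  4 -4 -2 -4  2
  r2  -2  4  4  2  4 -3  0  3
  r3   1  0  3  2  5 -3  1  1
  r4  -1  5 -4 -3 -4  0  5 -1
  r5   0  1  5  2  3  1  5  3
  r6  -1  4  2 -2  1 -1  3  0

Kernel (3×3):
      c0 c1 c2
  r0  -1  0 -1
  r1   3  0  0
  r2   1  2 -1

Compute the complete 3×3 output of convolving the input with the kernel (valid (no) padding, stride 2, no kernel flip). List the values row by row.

Output[0,0]: The receptive field on the input at this output position is [-2 -2 0 / 4 -3 5 / -2 4 4]. Elementwise product with the kernel and sum: -2·-1 + 0·-1 + 4·3 + -2·1 + 4·2 + 4·-1.

16 17 -15
14 -5 2
10 20 4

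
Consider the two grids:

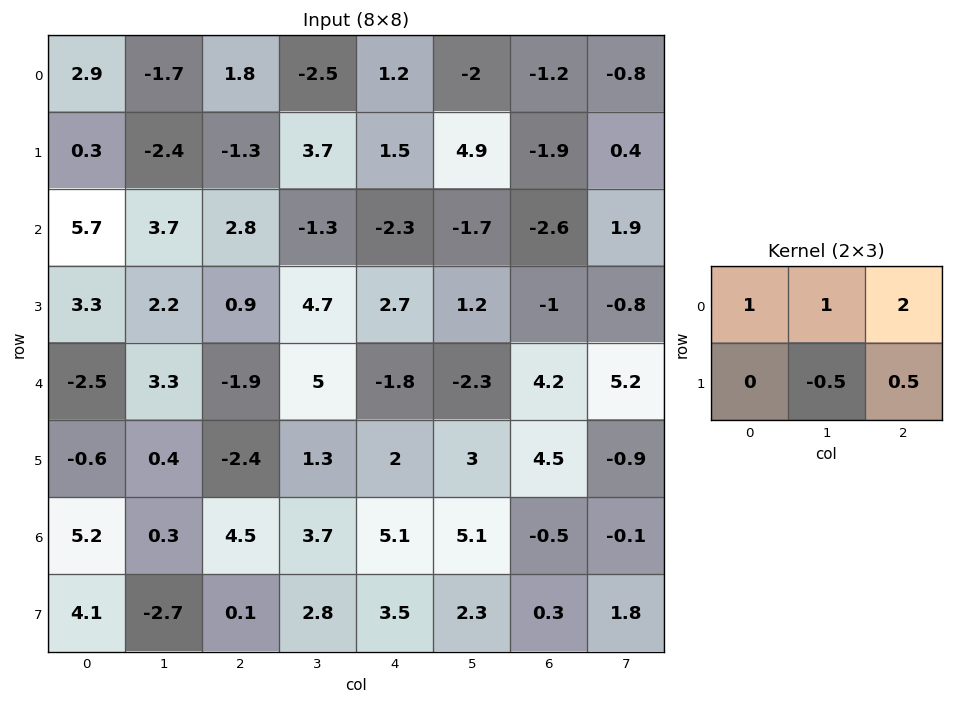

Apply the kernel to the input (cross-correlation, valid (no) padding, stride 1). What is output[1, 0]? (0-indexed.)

The receptive field on the input at this output position is [0.3 -2.4 -1.3 / 5.7 3.7 2.8]. Elementwise product with the kernel and sum: 0.3·1 + -2.4·1 + -1.3·2 + 3.7·-0.5 + 2.8·0.5.

-5.15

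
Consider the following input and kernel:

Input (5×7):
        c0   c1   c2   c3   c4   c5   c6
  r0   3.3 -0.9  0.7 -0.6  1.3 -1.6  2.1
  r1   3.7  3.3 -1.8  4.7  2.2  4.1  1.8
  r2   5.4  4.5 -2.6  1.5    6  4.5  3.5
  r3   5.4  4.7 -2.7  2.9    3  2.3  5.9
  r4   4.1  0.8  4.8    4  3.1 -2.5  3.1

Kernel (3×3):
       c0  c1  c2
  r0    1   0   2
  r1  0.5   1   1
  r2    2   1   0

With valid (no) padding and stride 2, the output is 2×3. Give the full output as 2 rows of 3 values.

23.35 5.6 29
13.9 27.55 26.4

Output[0,0]: The receptive field on the input at this output position is [3.3 -0.9 0.7 / 3.7 3.3 -1.8 / 5.4 4.5 -2.6]. Elementwise product with the kernel and sum: 3.3·1 + 0.7·2 + 3.7·0.5 + 3.3·1 + -1.8·1 + 5.4·2 + 4.5·1.
Output[0,1]: The receptive field on the input at this output position is [0.7 -0.6 1.3 / -1.8 4.7 2.2 / -2.6 1.5 6]. Elementwise product with the kernel and sum: 0.7·1 + 1.3·2 + -1.8·0.5 + 4.7·1 + 2.2·1 + -2.6·2 + 1.5·1.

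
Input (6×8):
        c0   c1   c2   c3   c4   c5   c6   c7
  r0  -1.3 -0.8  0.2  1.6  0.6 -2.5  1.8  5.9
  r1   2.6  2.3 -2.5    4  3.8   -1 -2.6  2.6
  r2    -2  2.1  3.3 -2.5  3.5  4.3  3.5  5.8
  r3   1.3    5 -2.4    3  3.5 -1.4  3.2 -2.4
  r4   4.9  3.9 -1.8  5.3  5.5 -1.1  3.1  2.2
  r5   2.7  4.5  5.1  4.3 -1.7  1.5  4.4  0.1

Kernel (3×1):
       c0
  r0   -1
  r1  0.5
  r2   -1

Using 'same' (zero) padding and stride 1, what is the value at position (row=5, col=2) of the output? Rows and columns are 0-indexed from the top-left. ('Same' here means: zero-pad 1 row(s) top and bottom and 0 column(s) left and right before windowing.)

The receptive field on the zero-padded input at this output position is [-1.8 / 5.1 / 0]. Elementwise product with the kernel and sum: -1.8·-1 + 5.1·0.5 + 0·-1.

4.35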